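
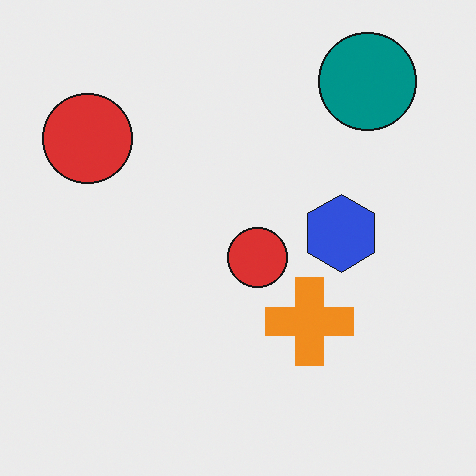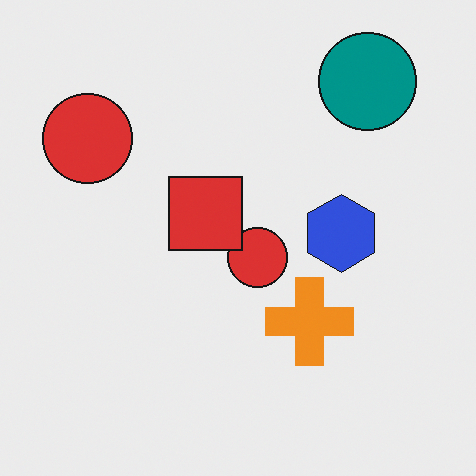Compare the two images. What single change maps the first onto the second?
This is the original image overlaid with an additional red square.

A red square appears in the second image that is absent from the first.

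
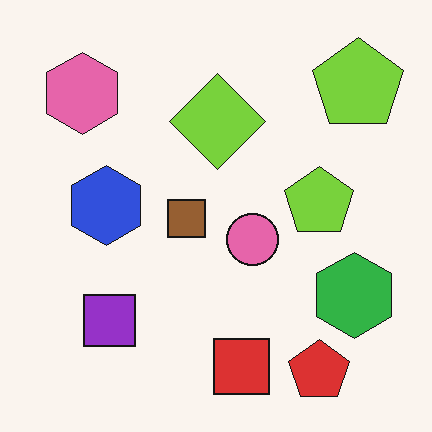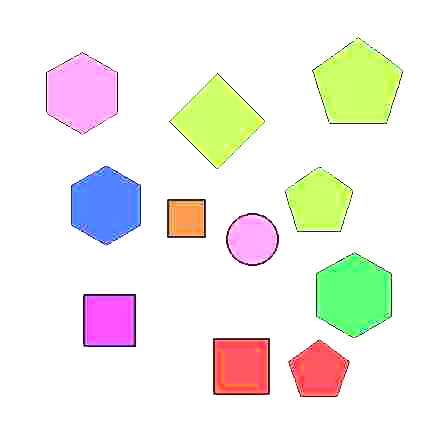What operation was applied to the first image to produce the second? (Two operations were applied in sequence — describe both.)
The image was degraded with heavy JPEG compression, then noticeably brightened.

Blocky 8×8 compression artifacts appear around shape edges and the flat background shows ringing — characteristic JPEG degradation. Every pixel — background and shapes alike — is uniformly brightened.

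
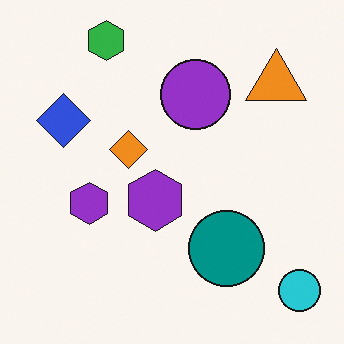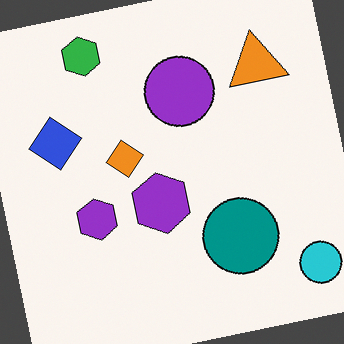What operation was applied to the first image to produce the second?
Rotated counter-clockwise by a slight angle.

Every shape is tilted by the same angle and the image corners show triangular fill wedges — a whole-image rotation by a non-right angle.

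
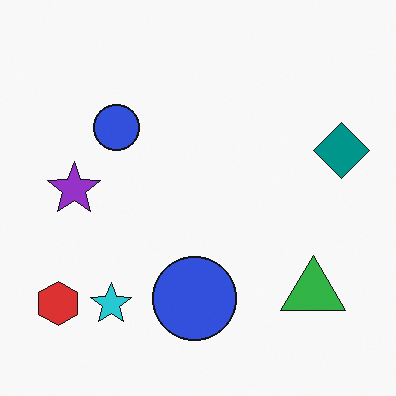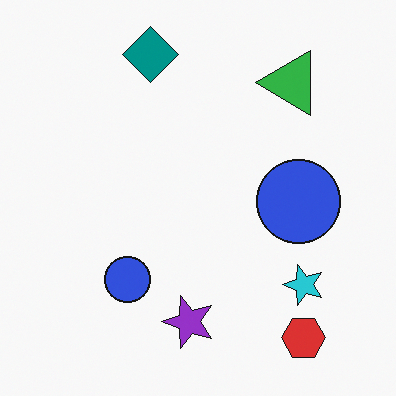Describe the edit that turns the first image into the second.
Rotated 90° counter-clockwise.

The red hexagon sits in the bottom-left of the first image and the bottom-right of the second — consistent with a whole-image 90° counter-clockwise rotation.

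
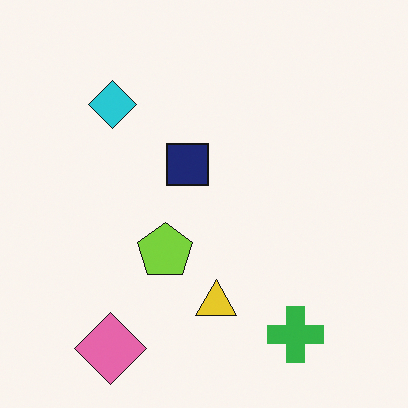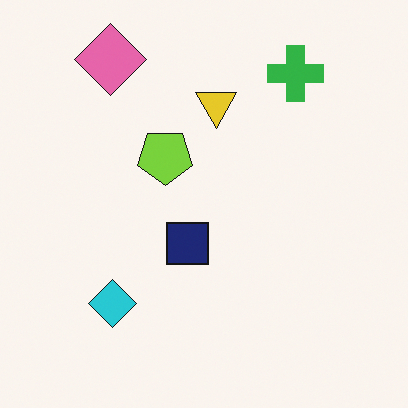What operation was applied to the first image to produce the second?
The transformation is: flipped vertically (top ↔ bottom).

The pink diamond is in the bottom-left of the first image and the top-left of the second — shapes on opposite sides of the horizontal midline have swapped in a mirror flip.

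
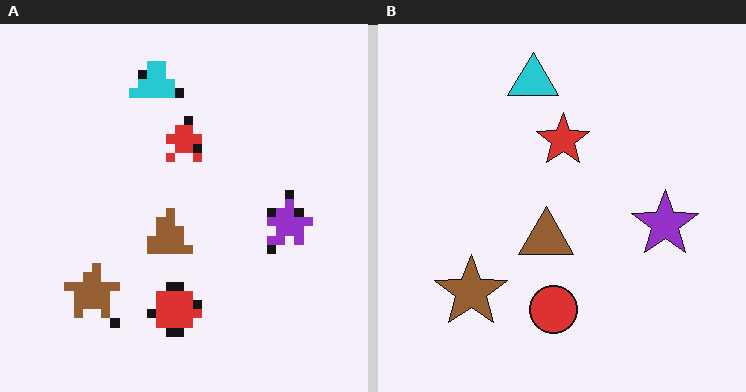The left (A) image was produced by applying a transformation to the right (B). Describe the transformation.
Heavily pixelated into large blocks.

Shapes are reduced to large square blocks; fine edges and outlines are lost — a downscale-then-upscale (mosaic) effect.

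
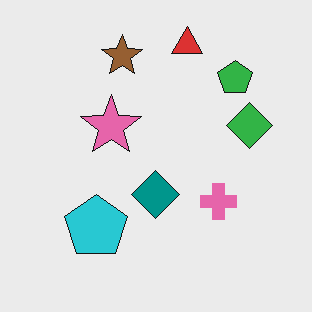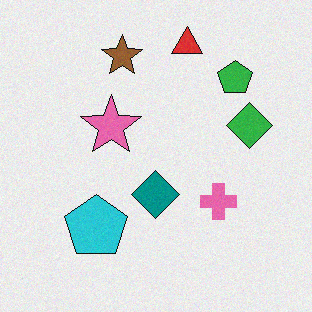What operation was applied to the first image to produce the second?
The transformation is: degraded with a light layer of grain.

Random speckle covers the whole image, including the flat background.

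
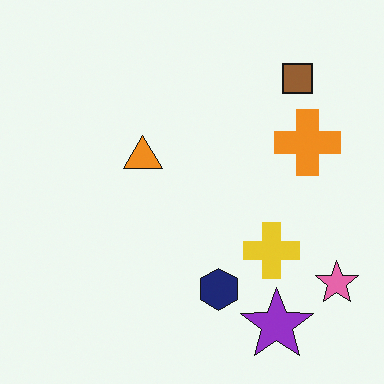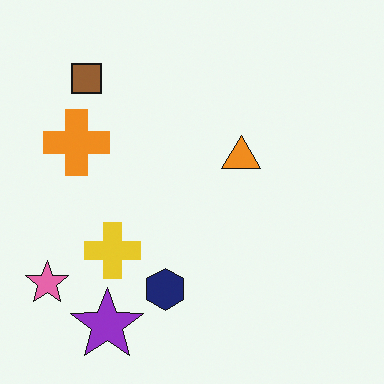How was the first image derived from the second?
This is the original image flipped horizontally (left ↔ right).

The pink star is in the bottom-left of the second image and the bottom-right of the first — shapes on opposite sides of the vertical midline have swapped in a mirror flip.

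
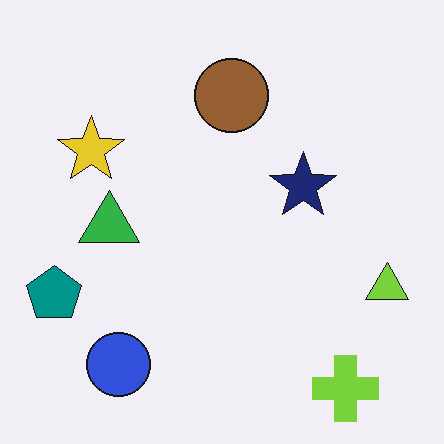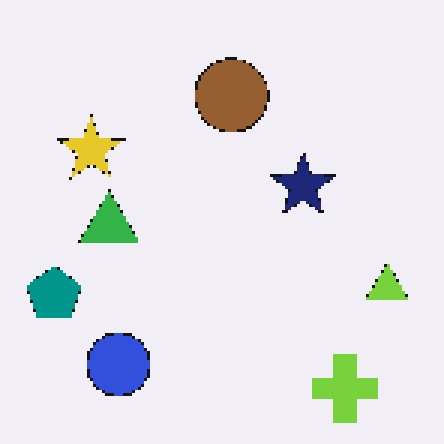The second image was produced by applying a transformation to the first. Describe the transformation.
The second image is the first lightly pixelated (a mild mosaic effect).

Shapes are reduced to large square blocks; fine edges and outlines are lost — a downscale-then-upscale (mosaic) effect.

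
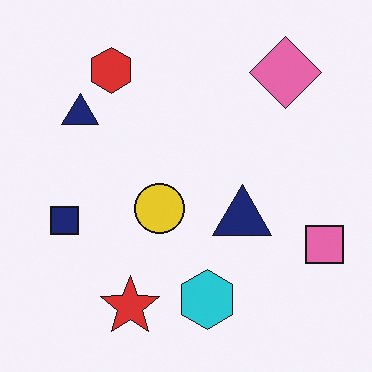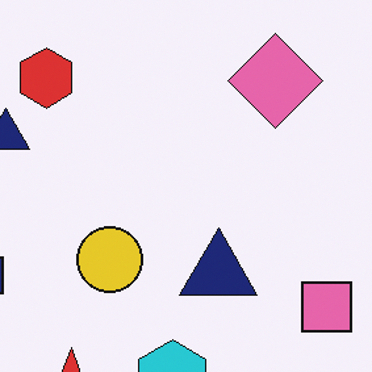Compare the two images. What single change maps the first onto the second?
The second image is the first cropped slightly and scaled back up.

The visible shapes are larger and the field of view is narrower; shapes near the original edges may be partly or wholly outside the frame — a crop-and-rescale.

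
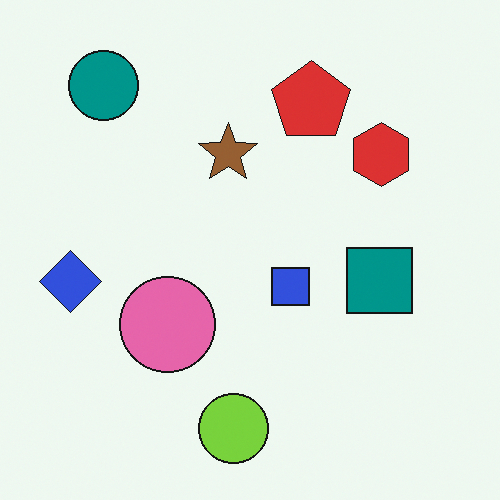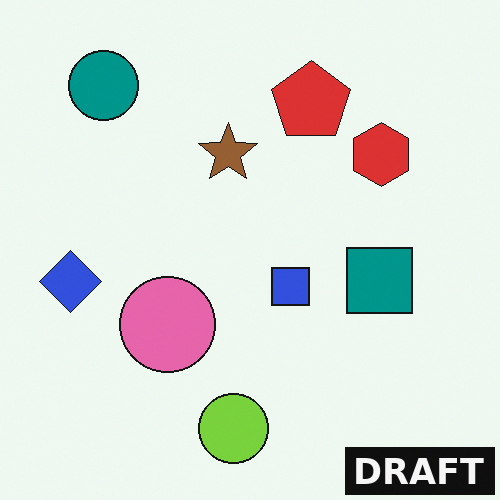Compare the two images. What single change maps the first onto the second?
This is the original image watermarked with the text "DRAFT" in the lower-right corner.

A dark label reading "DRAFT" appears in the lower-right corner.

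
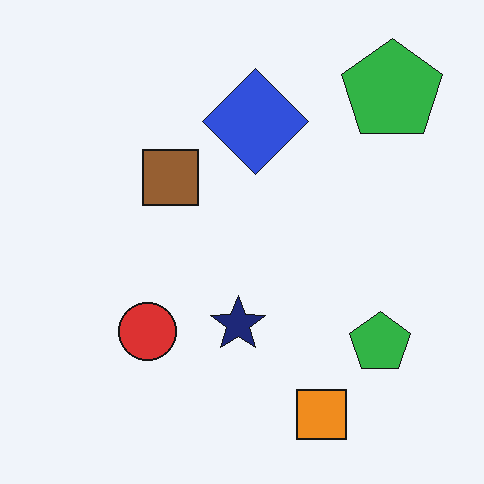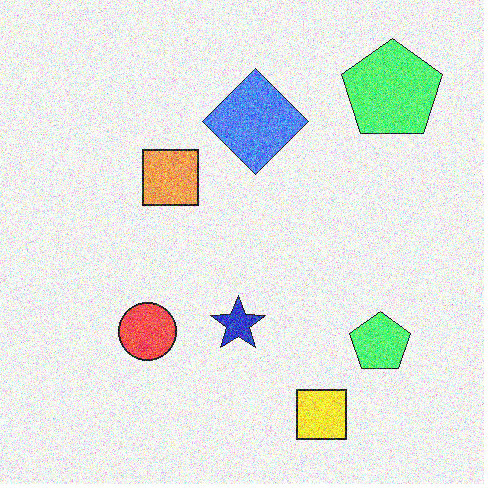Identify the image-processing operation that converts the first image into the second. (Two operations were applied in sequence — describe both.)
The second image is the first brightened a lot, then degraded with strong gaussian noise.

Every pixel — background and shapes alike — is uniformly brightened. Random speckle covers the whole image, including the flat background.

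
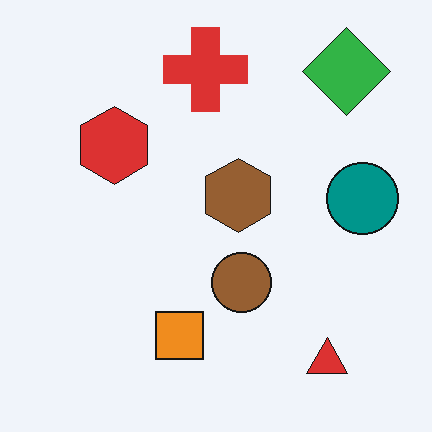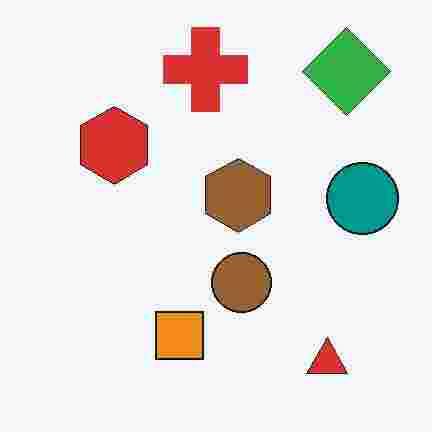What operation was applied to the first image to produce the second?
The second image is the first heavily JPEG-compressed with obvious blocking artifacts.

Blocky 8×8 compression artifacts appear around shape edges and the flat background shows ringing — characteristic JPEG degradation.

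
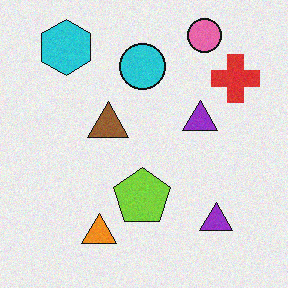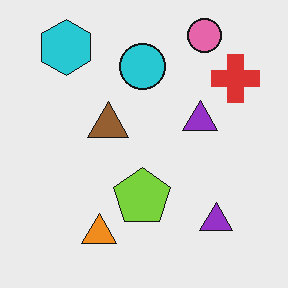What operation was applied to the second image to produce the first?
Degraded with light additive noise.

Random speckle covers the whole image, including the flat background.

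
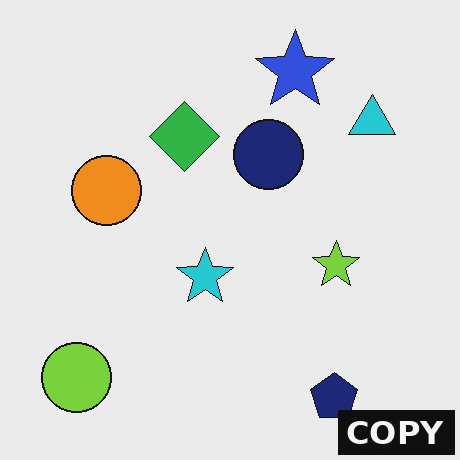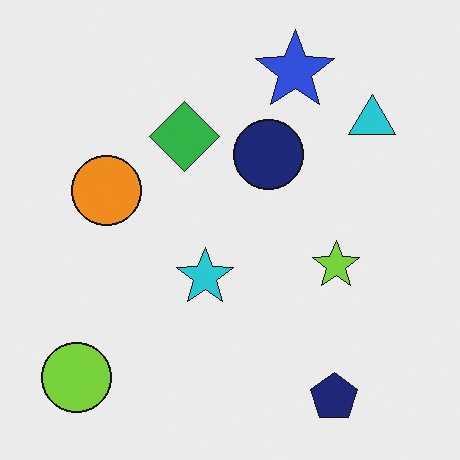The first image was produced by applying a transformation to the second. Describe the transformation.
Watermarked with the text "COPY" in the lower-right corner.

A dark label reading "COPY" appears in the lower-right corner.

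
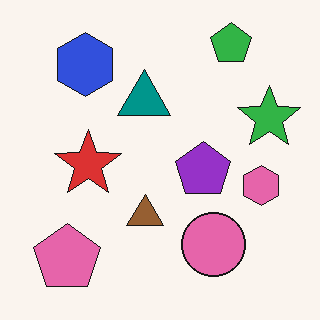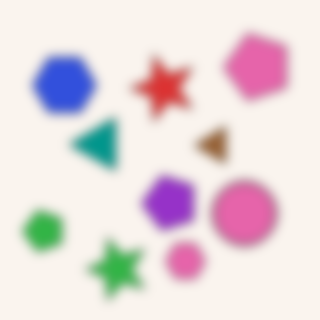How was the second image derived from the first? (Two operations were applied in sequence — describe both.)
The transformation is: transposed (reflected across the top-left ↔ bottom-right diagonal), then strongly gaussian-blurred.

Shapes have swapped their row and column positions — what was in the top-right is now in the bottom-left — a diagonal reflection. Shape edges and outlines are uniformly softened across the whole image.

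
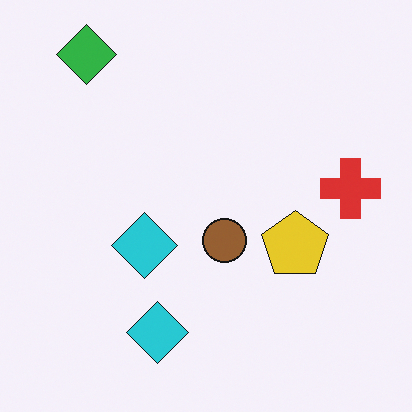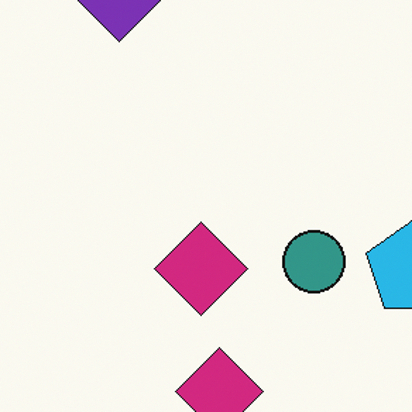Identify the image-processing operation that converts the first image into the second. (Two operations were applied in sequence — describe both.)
It was cropped slightly and scaled back up, then hue-shifted noticeably.

The visible shapes are larger and the field of view is narrower; shapes near the original edges may be partly or wholly outside the frame — a crop-and-rescale. Every shape's color has rotated by the same amount around the hue wheel — a uniform hue shift.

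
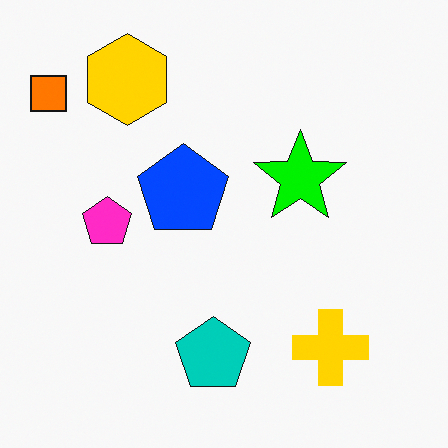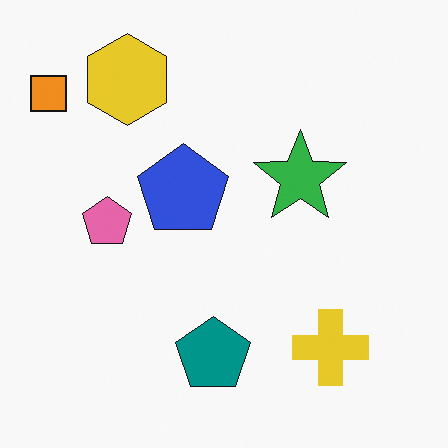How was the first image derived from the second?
The transformation is: made much more vivid (saturation change).

All colors are more vivid — a global saturation change.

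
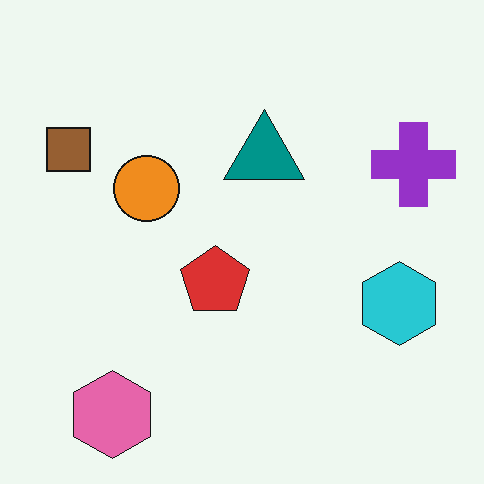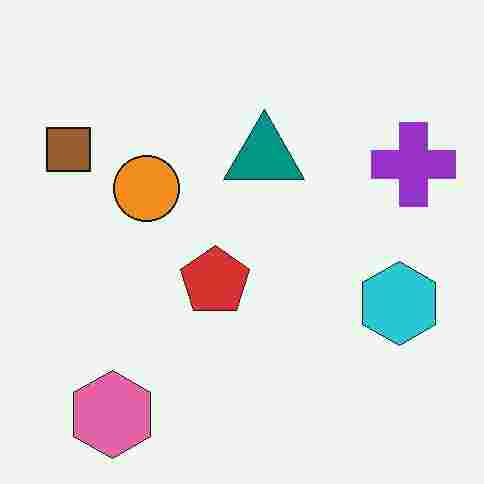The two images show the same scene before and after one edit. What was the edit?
Heavily JPEG-compressed with obvious blocking artifacts.

Blocky 8×8 compression artifacts appear around shape edges and the flat background shows ringing — characteristic JPEG degradation.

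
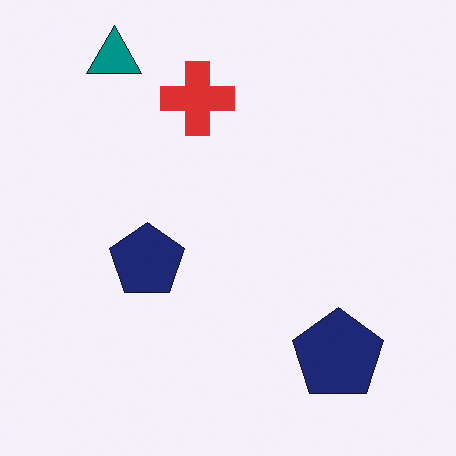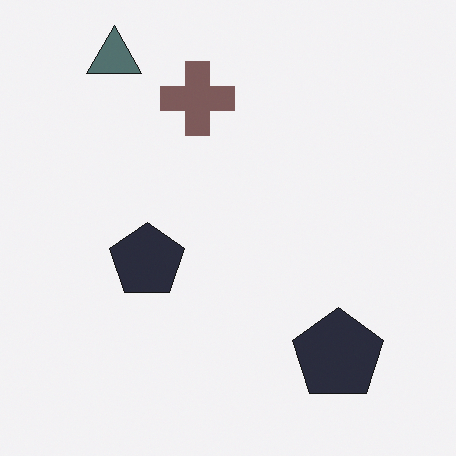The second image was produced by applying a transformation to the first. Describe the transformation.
It was made much more muted (saturation change).

All colors are more muted and greyish — a global saturation change.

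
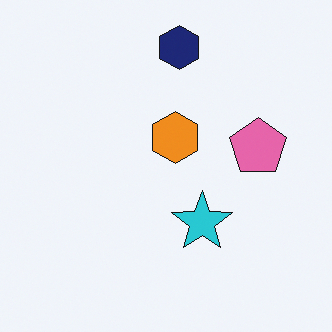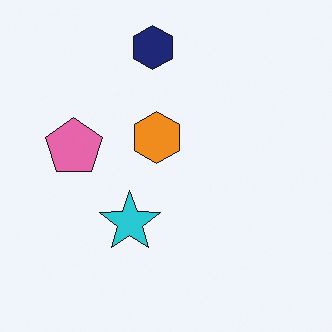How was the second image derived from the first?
It was flipped horizontally (left ↔ right).

The pink pentagon is in the right of the first image and the left of the second — shapes on opposite sides of the vertical midline have swapped in a mirror flip.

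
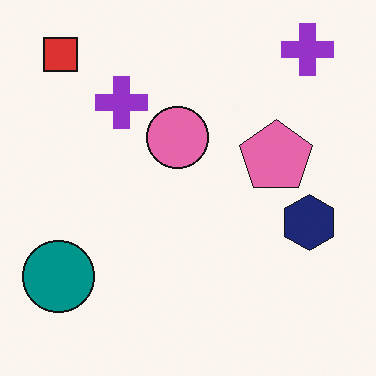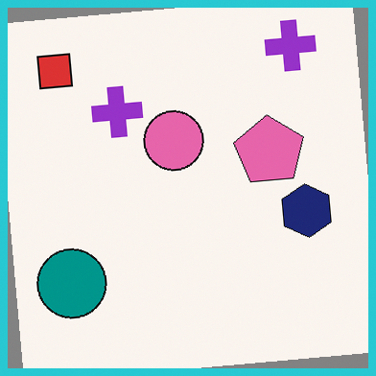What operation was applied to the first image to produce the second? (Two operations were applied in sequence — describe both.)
The second image is the first rotated counter-clockwise by a slight angle, then framed with a cyan border.

Every shape is tilted by the same angle and the image corners show triangular fill wedges — a whole-image rotation by a non-right angle. A solid cyan frame runs around the edge of the second image, with the content slightly shrunk inside it.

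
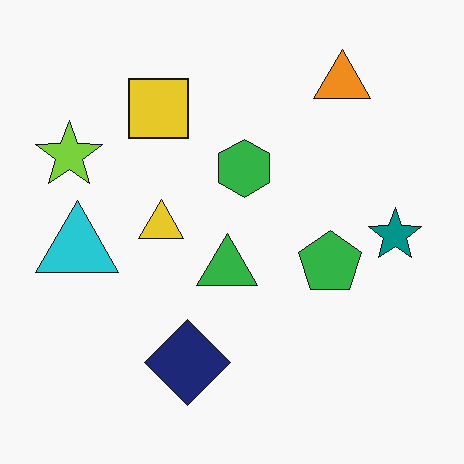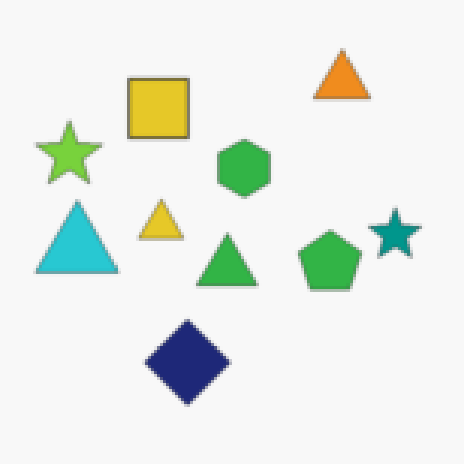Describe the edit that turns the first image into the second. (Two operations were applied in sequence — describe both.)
This is the original image given a subtle gaussian blur, then mildly pixelated.

Shape edges and outlines are uniformly softened across the whole image. Shapes are reduced to large square blocks; fine edges and outlines are lost — a downscale-then-upscale (mosaic) effect.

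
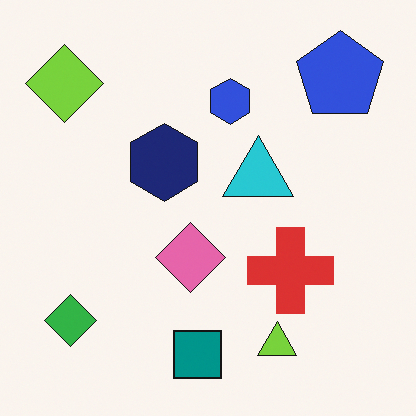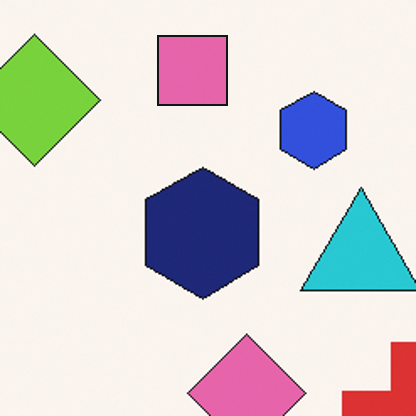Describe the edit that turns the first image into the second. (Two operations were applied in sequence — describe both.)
The second image is the first cropped to a noticeably smaller region and rescaled, then overlaid with an additional pink square.

The visible shapes are larger and the field of view is narrower; shapes near the original edges may be partly or wholly outside the frame — a crop-and-rescale. A pink square appears in the second image that is absent from the first.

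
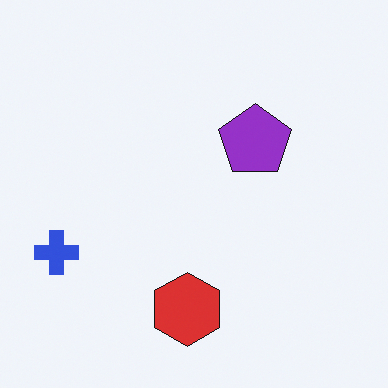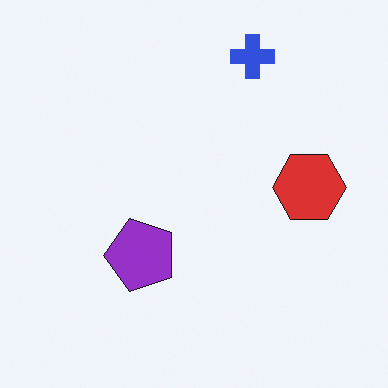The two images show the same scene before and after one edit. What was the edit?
This is the original image transposed (reflected across the top-left ↔ bottom-right diagonal).

Shapes have swapped their row and column positions — what was in the top-right is now in the bottom-left — a diagonal reflection.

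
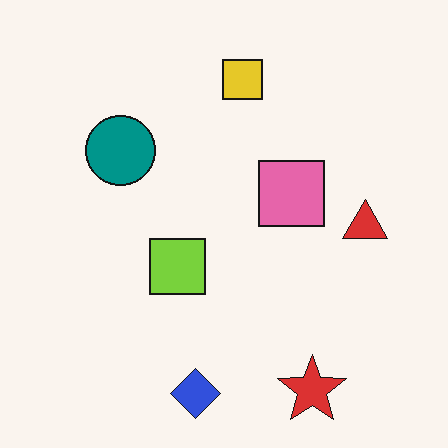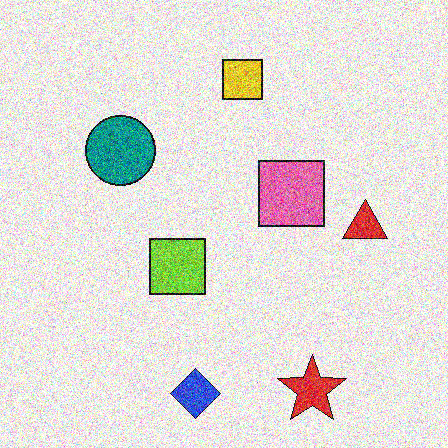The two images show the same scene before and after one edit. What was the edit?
The transformation is: degraded with heavy additive noise.

Random speckle covers the whole image, including the flat background.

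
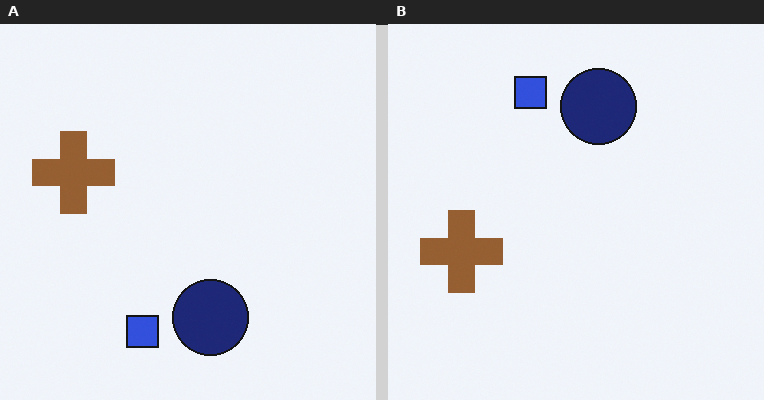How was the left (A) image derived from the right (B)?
The left (A) image is the right (B) flipped vertically (top ↔ bottom).

The blue square is in the top of the right (B) image and the bottom of the left (A) — shapes on opposite sides of the horizontal midline have swapped in a mirror flip.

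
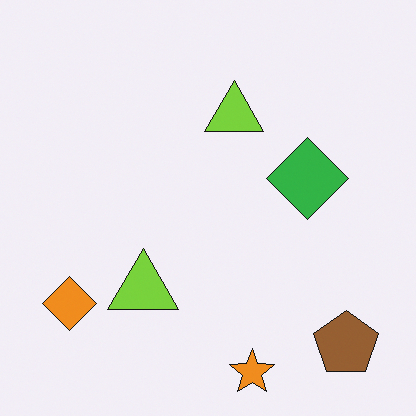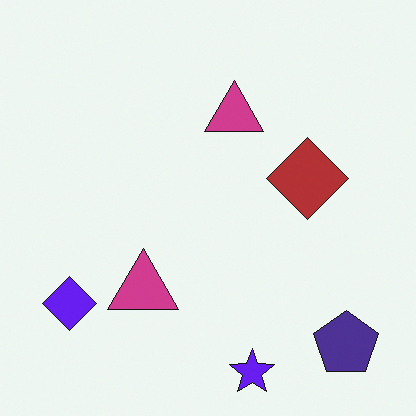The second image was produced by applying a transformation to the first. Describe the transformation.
Hue-shifted through roughly half the color wheel.

Every shape's color has rotated by the same amount around the hue wheel — a uniform hue shift.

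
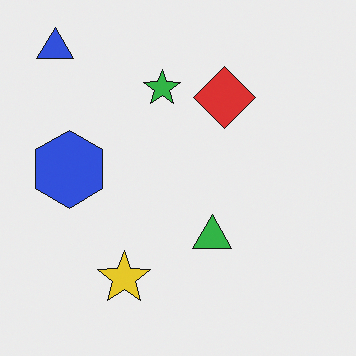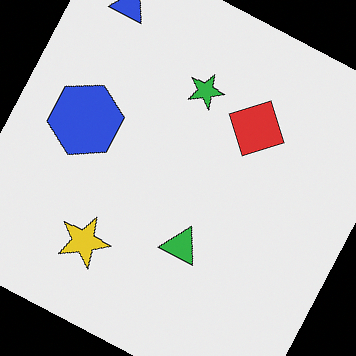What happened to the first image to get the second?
The image was rotated clockwise by a clearly visible amount.

Every shape is tilted by the same angle and the image corners show triangular fill wedges — a whole-image rotation by a non-right angle.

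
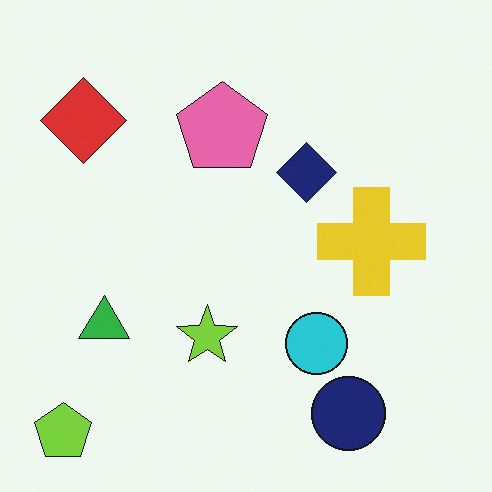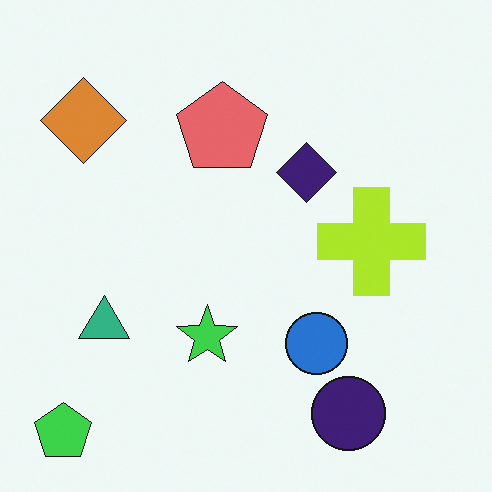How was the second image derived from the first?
The image was hue-shifted slightly.

Every shape's color has rotated by the same amount around the hue wheel — a uniform hue shift.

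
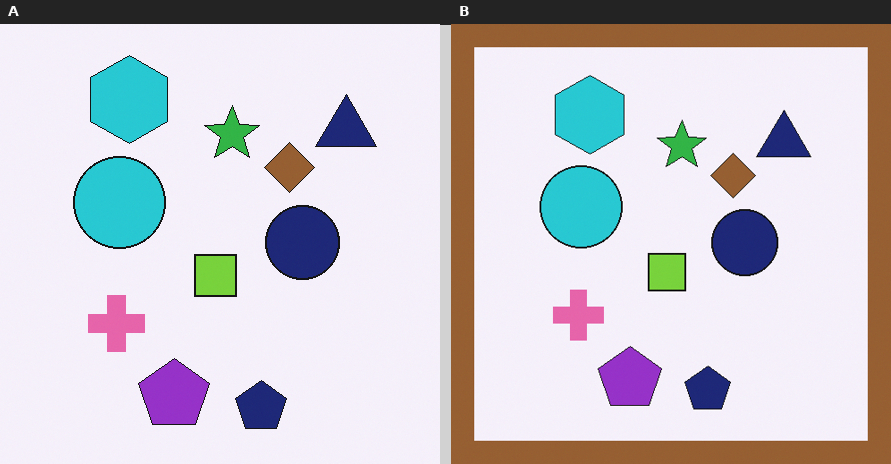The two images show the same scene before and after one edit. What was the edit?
This is the original image framed with a brown border.

A solid brown frame runs around the edge of the right (B) image, with the content slightly shrunk inside it.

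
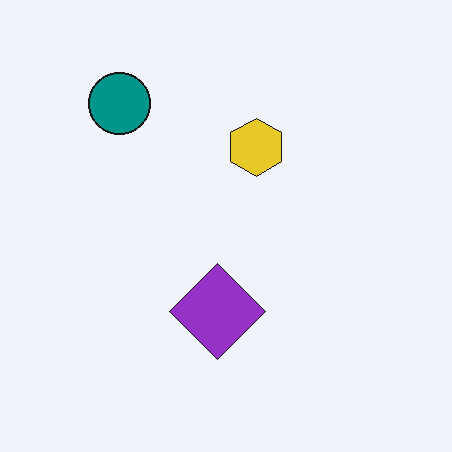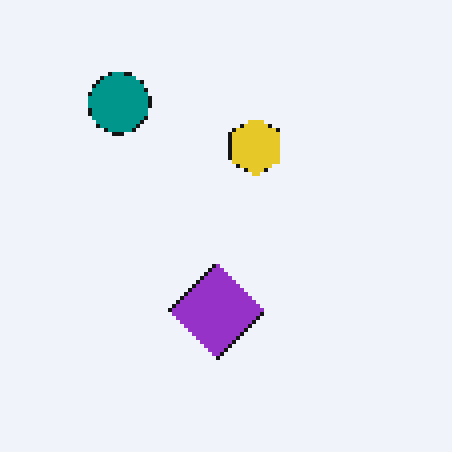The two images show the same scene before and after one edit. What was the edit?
The image was mildly pixelated.

Shapes are reduced to large square blocks; fine edges and outlines are lost — a downscale-then-upscale (mosaic) effect.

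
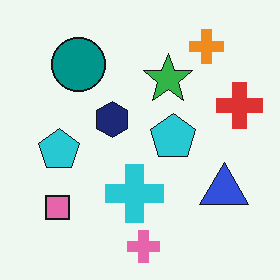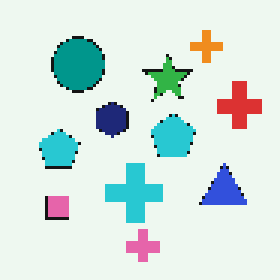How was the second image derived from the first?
The transformation is: mildly pixelated.

Shapes are reduced to large square blocks; fine edges and outlines are lost — a downscale-then-upscale (mosaic) effect.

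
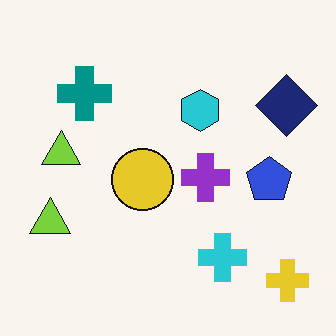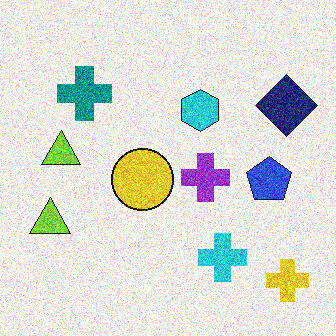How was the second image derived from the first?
This is the original image degraded with a thick layer of grain.

Random speckle covers the whole image, including the flat background.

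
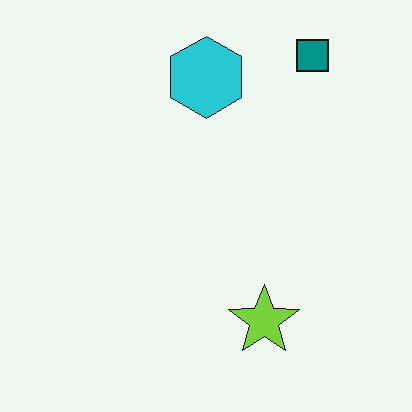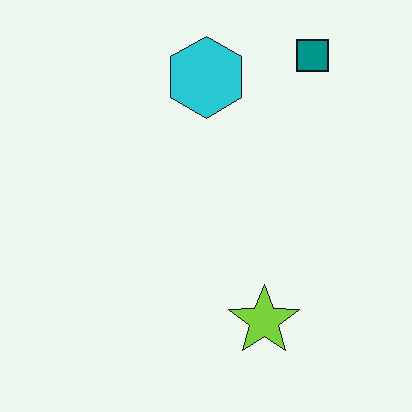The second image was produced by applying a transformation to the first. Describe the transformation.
The image was JPEG-compressed with visible artifacts.

Blocky 8×8 compression artifacts appear around shape edges and the flat background shows ringing — characteristic JPEG degradation.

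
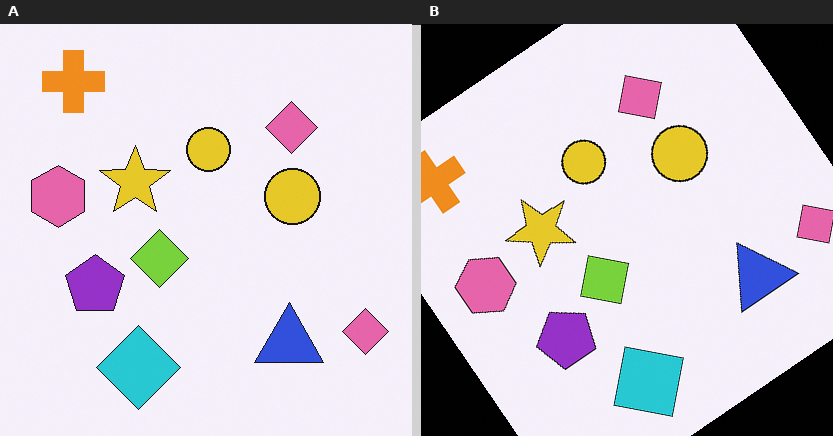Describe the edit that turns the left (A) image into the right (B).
This is the original image rotated counter-clockwise by a large amount — several tens of degrees.

Every shape is tilted by the same angle and the image corners show triangular fill wedges — a whole-image rotation by a non-right angle.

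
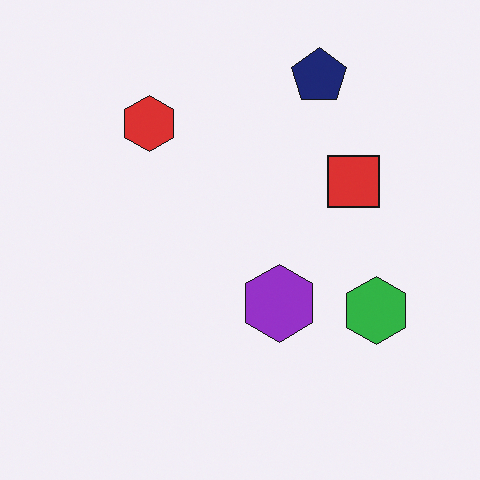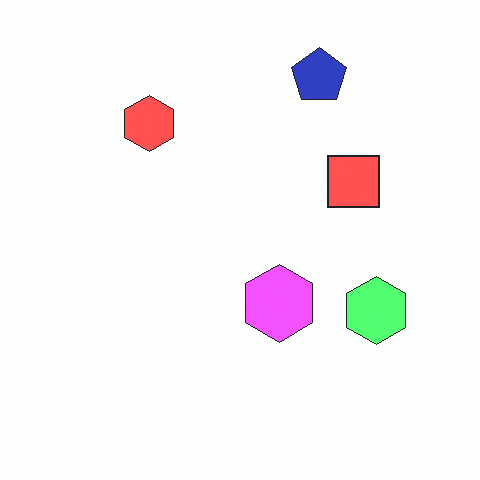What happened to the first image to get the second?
Brightened a lot.

Every pixel — background and shapes alike — is uniformly brightened.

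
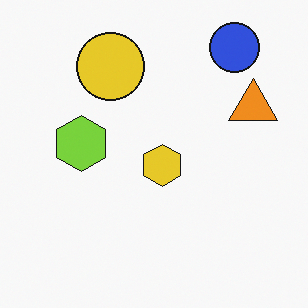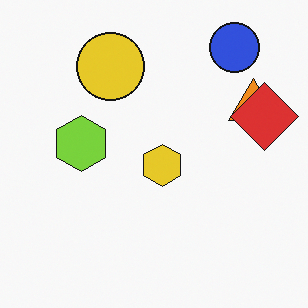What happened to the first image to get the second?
It was overlaid with an additional red diamond.

A red diamond appears in the second image that is absent from the first.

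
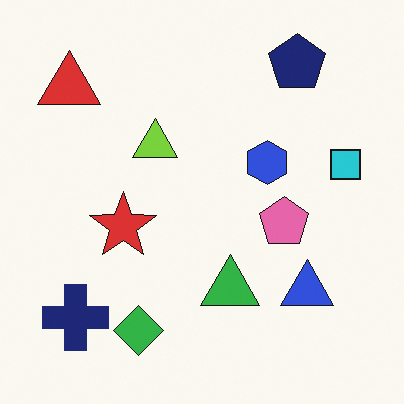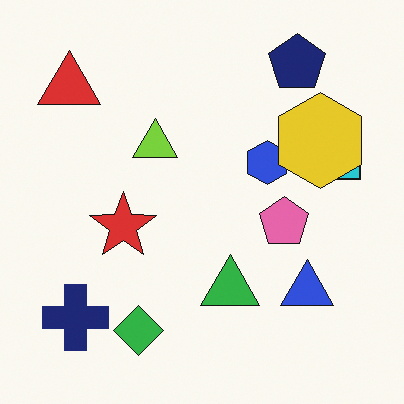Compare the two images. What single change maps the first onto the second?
It was overlaid with an additional yellow hexagon.

A yellow hexagon appears in the second image that is absent from the first.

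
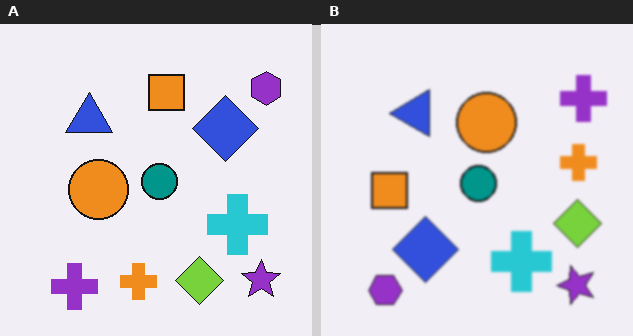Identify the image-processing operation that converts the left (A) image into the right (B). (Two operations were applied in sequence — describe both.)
The image was slightly softened, then transposed (reflected across the top-left ↔ bottom-right diagonal).

Shape edges and outlines are uniformly softened across the whole image. Shapes have swapped their row and column positions — what was in the top-right is now in the bottom-left — a diagonal reflection.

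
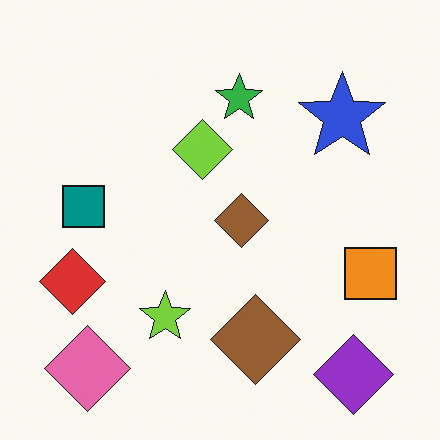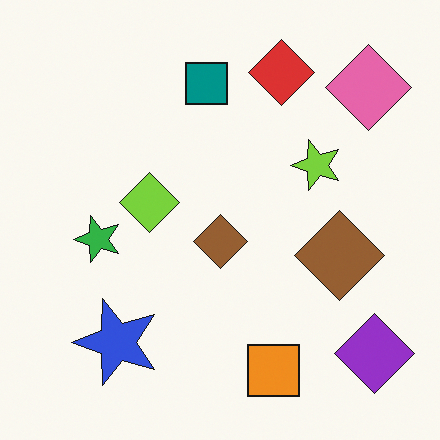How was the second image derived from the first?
The transformation is: transposed (reflected across the top-left ↔ bottom-right diagonal).

Shapes have swapped their row and column positions — what was in the top-right is now in the bottom-left — a diagonal reflection.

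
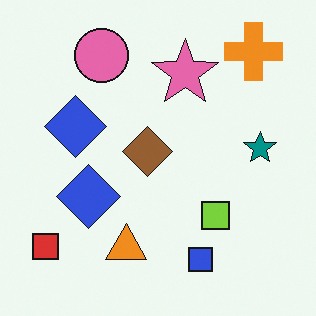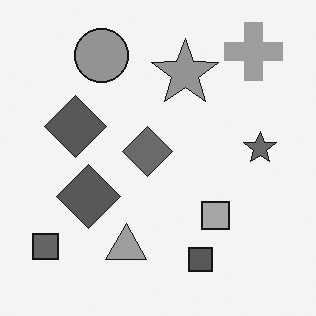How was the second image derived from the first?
The second image is the first converted to grayscale.

All color is removed — every shape is now a shade of grey.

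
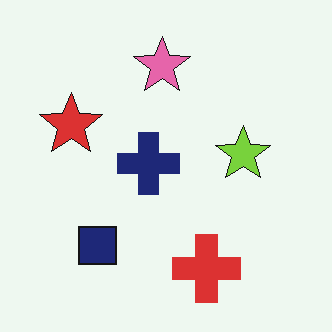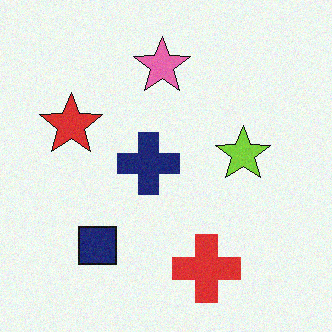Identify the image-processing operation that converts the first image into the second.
It was degraded with a light layer of grain.

Random speckle covers the whole image, including the flat background.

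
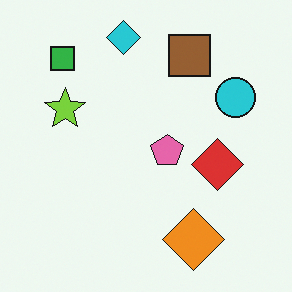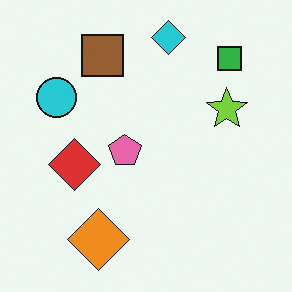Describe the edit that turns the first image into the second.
The image was flipped horizontally (left ↔ right).

The cyan circle is in the top-right of the first image and the top-left of the second — shapes on opposite sides of the vertical midline have swapped in a mirror flip.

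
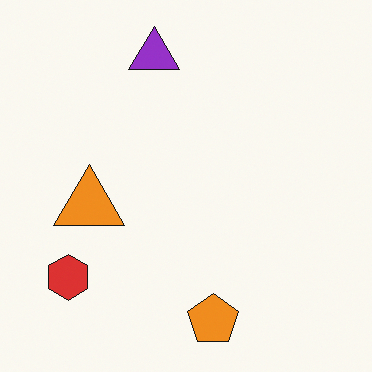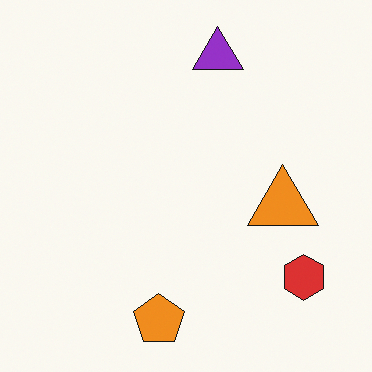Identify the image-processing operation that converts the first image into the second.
The image was flipped horizontally (left ↔ right).

The red hexagon is in the bottom-left of the first image and the bottom-right of the second — shapes on opposite sides of the vertical midline have swapped in a mirror flip.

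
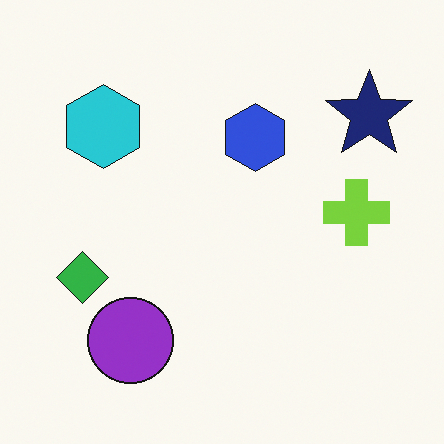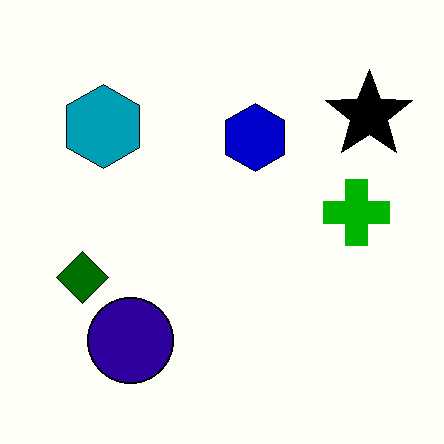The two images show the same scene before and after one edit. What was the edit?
This is the original image boosted in contrast.

Tones are pushed away from mid-grey across the whole image — a global contrast change.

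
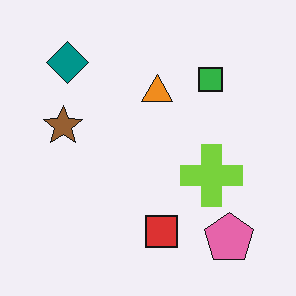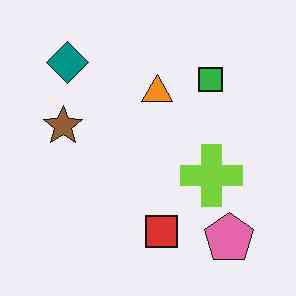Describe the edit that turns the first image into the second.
It was JPEG-compressed with visible artifacts.

Blocky 8×8 compression artifacts appear around shape edges and the flat background shows ringing — characteristic JPEG degradation.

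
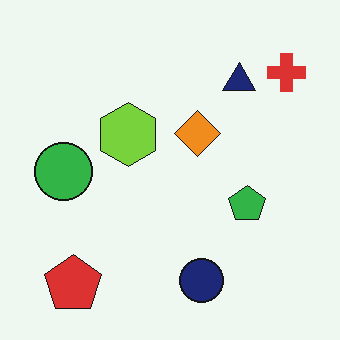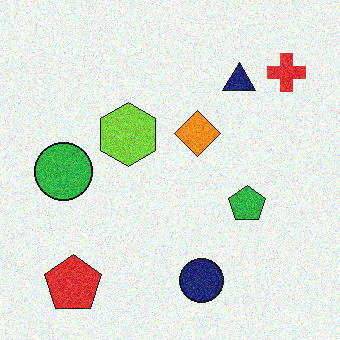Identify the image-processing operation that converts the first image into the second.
The second image is the first degraded with moderate additive noise.

Random speckle covers the whole image, including the flat background.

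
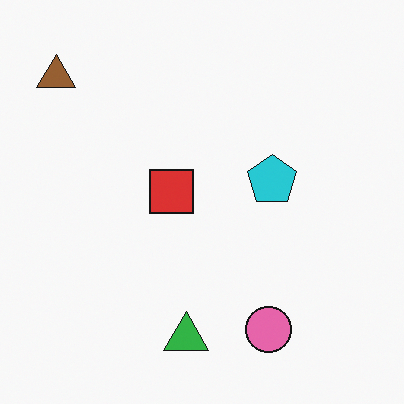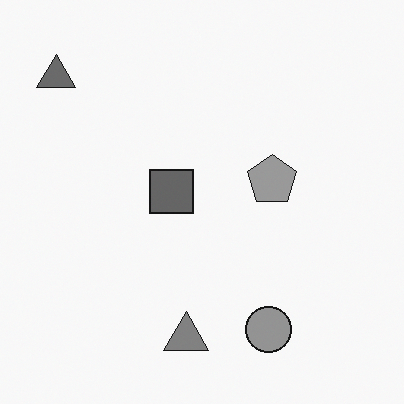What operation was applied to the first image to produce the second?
The transformation is: converted to grayscale.

All color is removed — every shape is now a shade of grey.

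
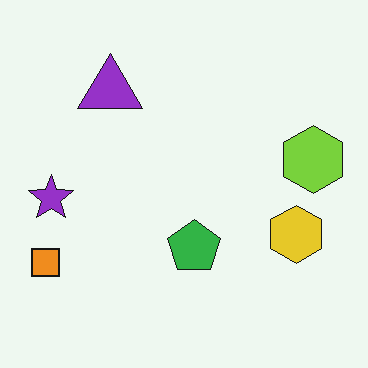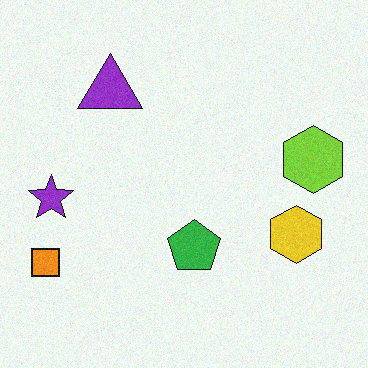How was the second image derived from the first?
It was degraded with a light layer of grain.

Random speckle covers the whole image, including the flat background.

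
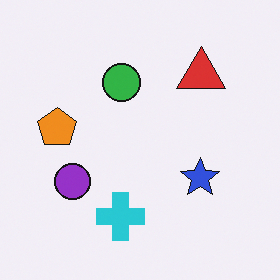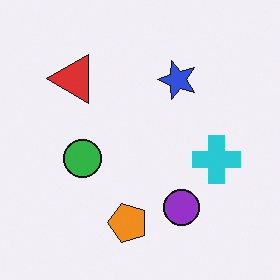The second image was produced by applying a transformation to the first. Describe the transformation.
It was rotated 90° counter-clockwise.

The red triangle sits in the top-right of the first image and the top-left of the second — consistent with a whole-image 90° counter-clockwise rotation.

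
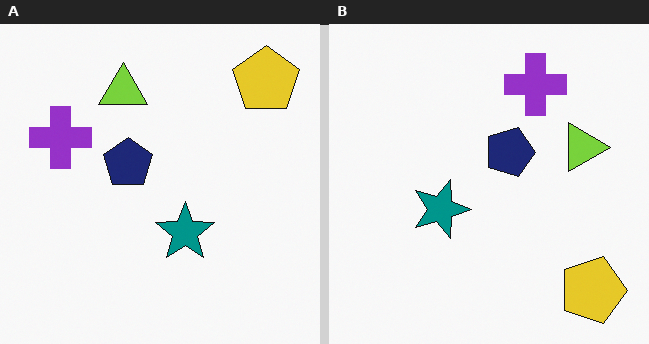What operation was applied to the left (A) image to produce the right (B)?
The transformation is: rotated 90° clockwise.

The yellow pentagon sits in the top-right of the left (A) image and the bottom-right of the right (B) — consistent with a whole-image 90° clockwise rotation.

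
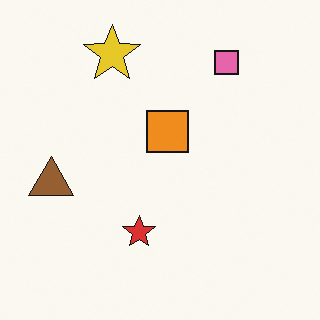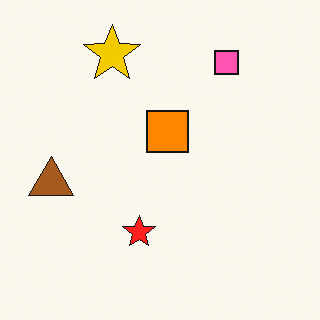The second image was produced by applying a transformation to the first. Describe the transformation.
The second image is the first slightly oversaturated.

All colors are more vivid — a global saturation change.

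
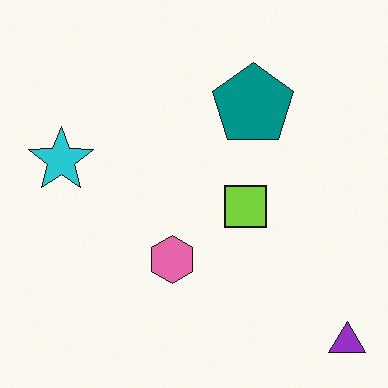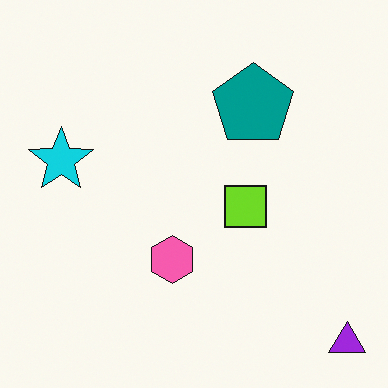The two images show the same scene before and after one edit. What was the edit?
The transformation is: slightly oversaturated.

All colors are more vivid — a global saturation change.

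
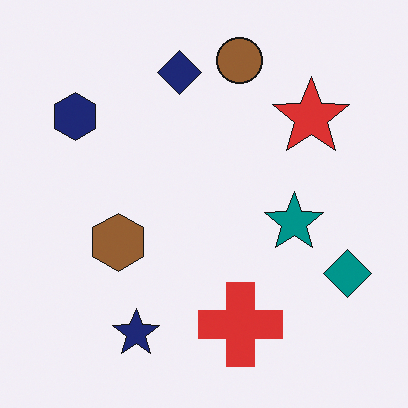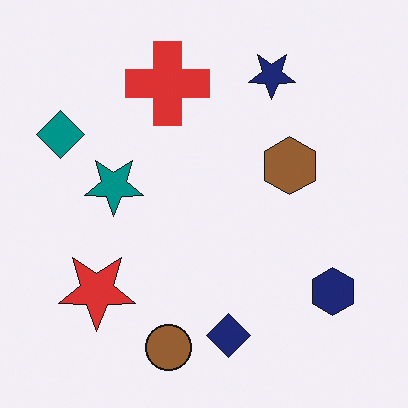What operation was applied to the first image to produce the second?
It was rotated 180°.

The teal diamond sits in the bottom-right of the first image and the top-left of the second — consistent with a whole-image 180° rotation.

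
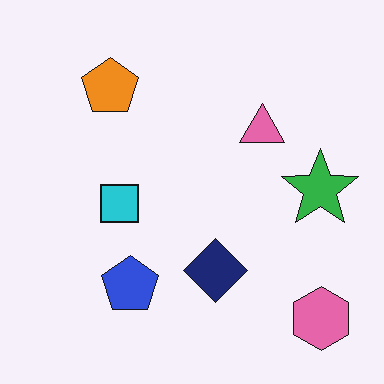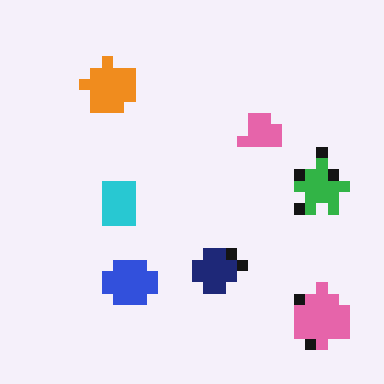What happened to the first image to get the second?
The image was heavily pixelated into large blocks.

Shapes are reduced to large square blocks; fine edges and outlines are lost — a downscale-then-upscale (mosaic) effect.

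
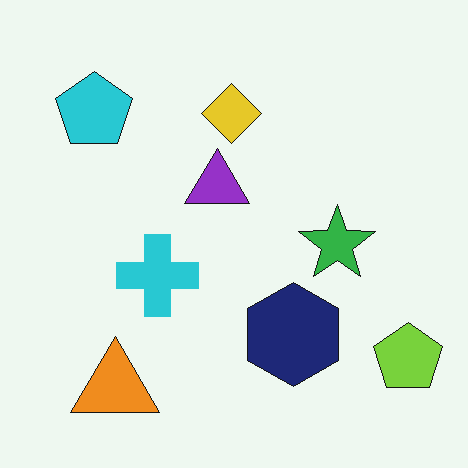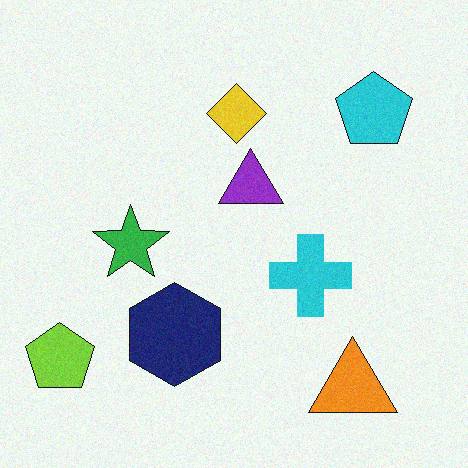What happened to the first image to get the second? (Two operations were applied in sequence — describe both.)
The second image is the first degraded with subtle gaussian noise, then flipped horizontally (left ↔ right).

Random speckle covers the whole image, including the flat background. The lime pentagon is in the bottom-right of the first image and the bottom-left of the second — shapes on opposite sides of the vertical midline have swapped in a mirror flip.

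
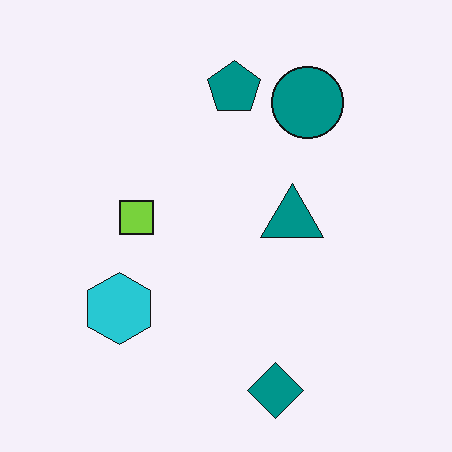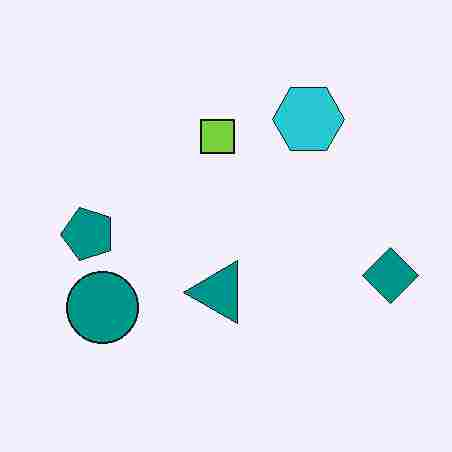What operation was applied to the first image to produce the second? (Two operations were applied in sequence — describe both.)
The second image is the first transposed (reflected across the top-left ↔ bottom-right diagonal), then heavily JPEG-compressed with obvious blocking artifacts.

Shapes have swapped their row and column positions — what was in the top-right is now in the bottom-left — a diagonal reflection. Blocky 8×8 compression artifacts appear around shape edges and the flat background shows ringing — characteristic JPEG degradation.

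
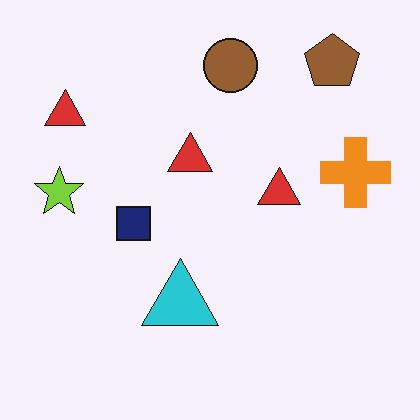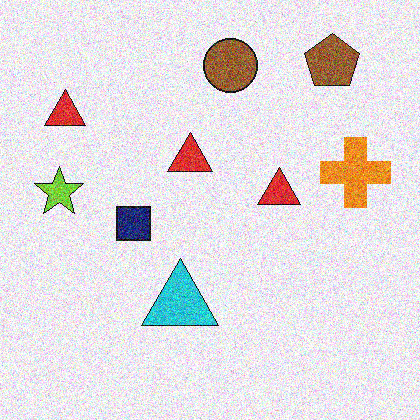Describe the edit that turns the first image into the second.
Degraded with a thick layer of grain.

Random speckle covers the whole image, including the flat background.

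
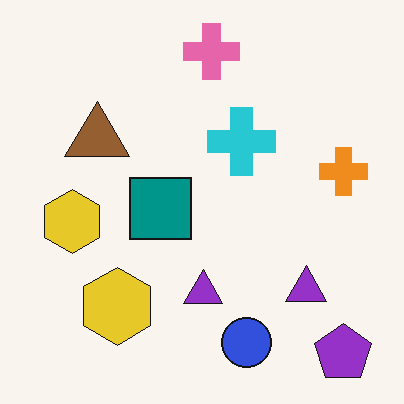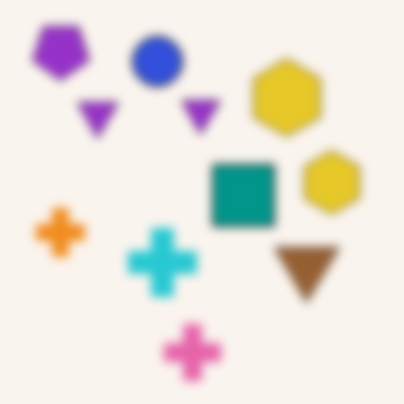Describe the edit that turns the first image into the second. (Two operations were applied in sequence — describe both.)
This is the original image rotated 180°, then heavily blurred.

The purple pentagon sits in the bottom-right of the first image and the top-left of the second — consistent with a whole-image 180° rotation. Shape edges and outlines are uniformly softened across the whole image.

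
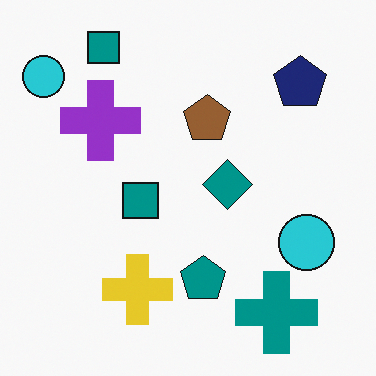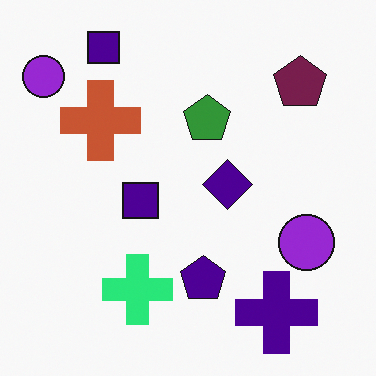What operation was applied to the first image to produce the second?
This is the original image hue-shifted through roughly a third of the color wheel.

Every shape's color has rotated by the same amount around the hue wheel — a uniform hue shift.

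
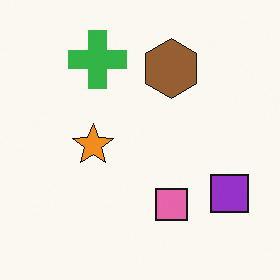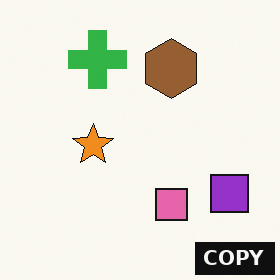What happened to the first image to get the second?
The second image is the first watermarked with the text "COPY" in the lower-right corner.

A dark label reading "COPY" appears in the lower-right corner.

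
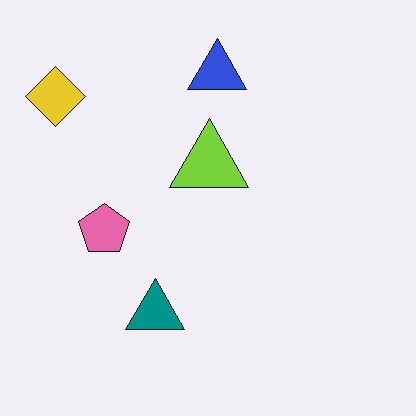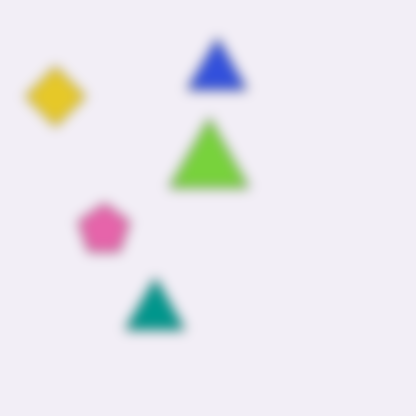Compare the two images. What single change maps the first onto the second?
The image was heavily blurred.

Shape edges and outlines are uniformly softened across the whole image.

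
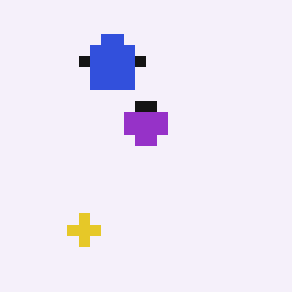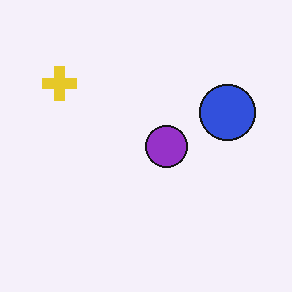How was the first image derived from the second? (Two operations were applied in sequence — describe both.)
This is the original image rotated 90° counter-clockwise, then heavily pixelated into large blocks.

The yellow cross sits in the top-left of the second image and the bottom-left of the first — consistent with a whole-image 90° counter-clockwise rotation. Shapes are reduced to large square blocks; fine edges and outlines are lost — a downscale-then-upscale (mosaic) effect.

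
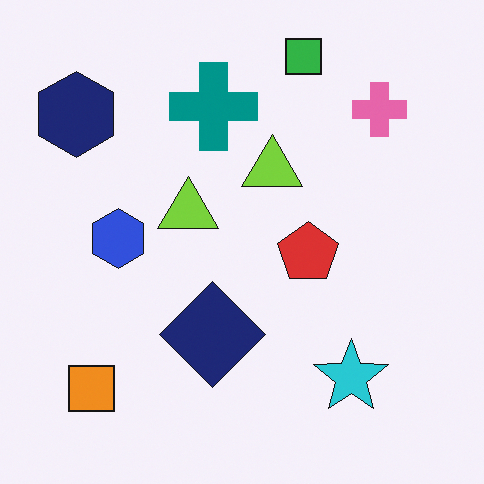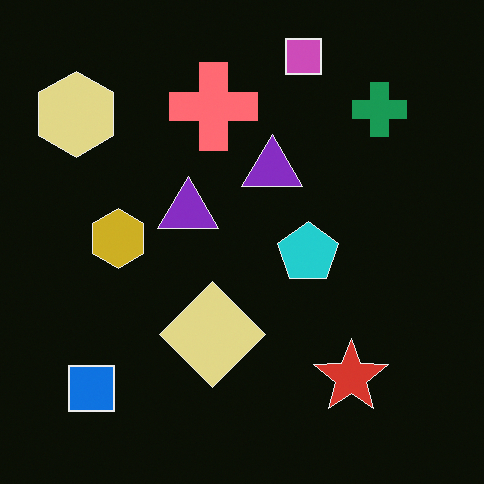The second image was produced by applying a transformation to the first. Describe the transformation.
Color-inverted (negative).

The light background has become dark and every shape's color is its complement — a photographic negative.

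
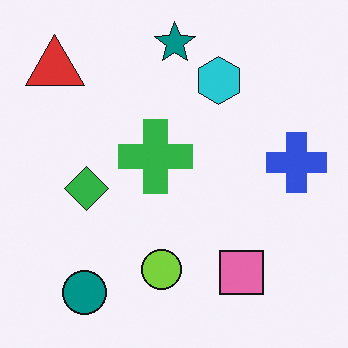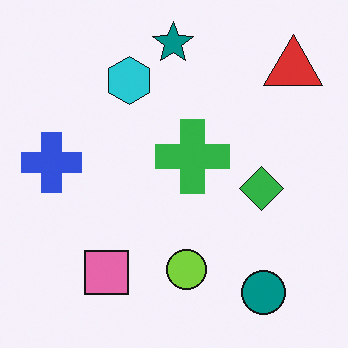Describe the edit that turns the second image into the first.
It was flipped horizontally (left ↔ right).

The blue cross is in the left of the second image and the right of the first — shapes on opposite sides of the vertical midline have swapped in a mirror flip.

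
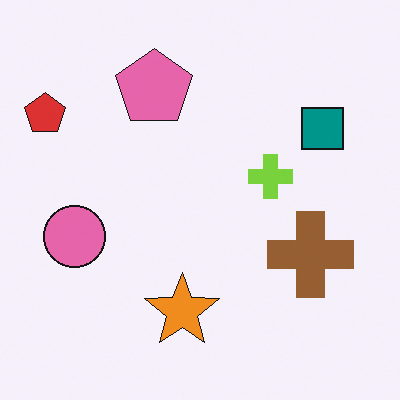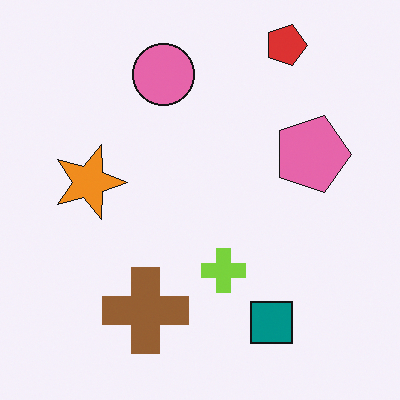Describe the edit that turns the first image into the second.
It was rotated 90° clockwise.

The red pentagon sits in the top-left of the first image and the top-right of the second — consistent with a whole-image 90° clockwise rotation.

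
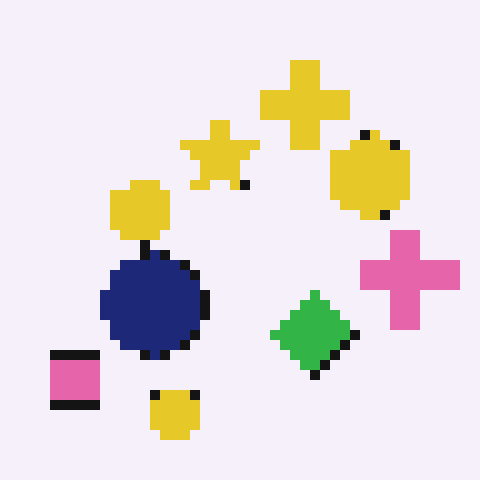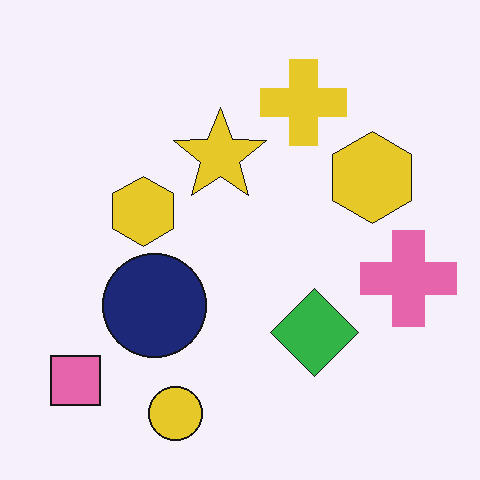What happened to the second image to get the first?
This is the original image heavily pixelated into large blocks.

Shapes are reduced to large square blocks; fine edges and outlines are lost — a downscale-then-upscale (mosaic) effect.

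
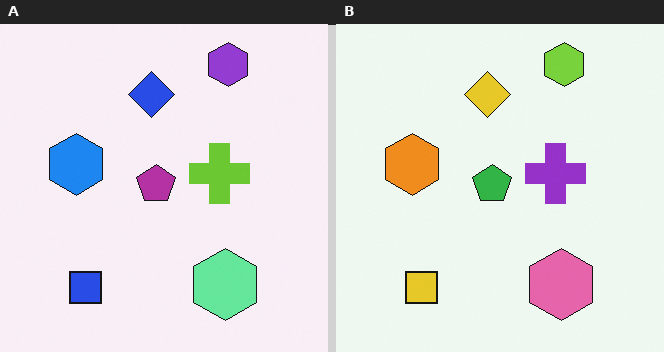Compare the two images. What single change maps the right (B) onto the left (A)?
This is the original image hue-shifted through roughly half the color wheel.

Every shape's color has rotated by the same amount around the hue wheel — a uniform hue shift.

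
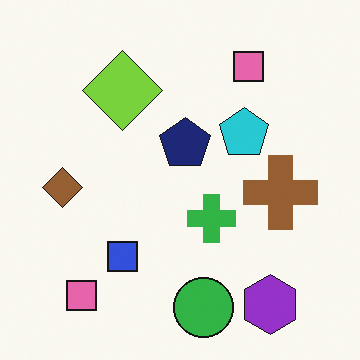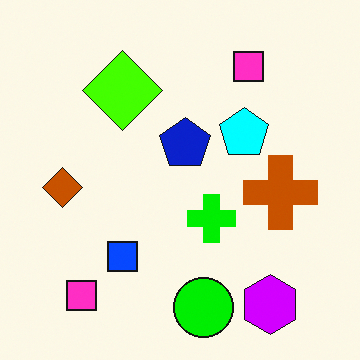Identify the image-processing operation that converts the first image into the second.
Made much more vivid (saturation change).

All colors are more vivid — a global saturation change.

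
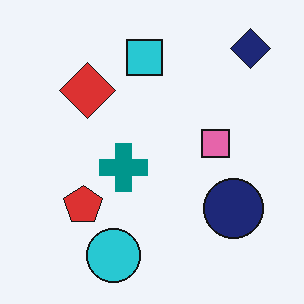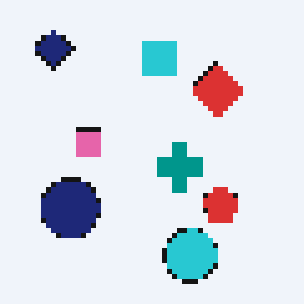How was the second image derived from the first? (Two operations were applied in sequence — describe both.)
The transformation is: flipped horizontally (left ↔ right), then lightly pixelated (a mild mosaic effect).

The navy diamond is in the top-right of the first image and the top-left of the second — shapes on opposite sides of the vertical midline have swapped in a mirror flip. Shapes are reduced to large square blocks; fine edges and outlines are lost — a downscale-then-upscale (mosaic) effect.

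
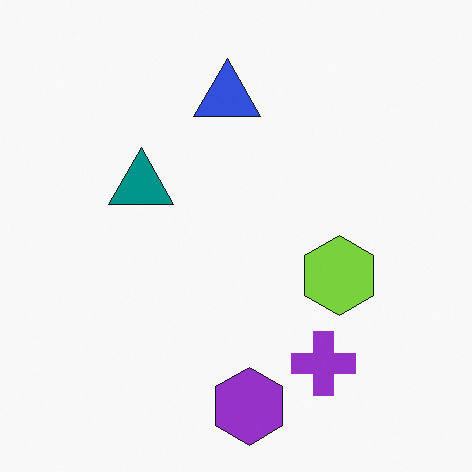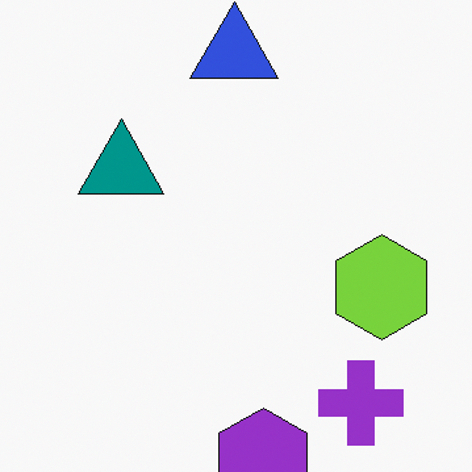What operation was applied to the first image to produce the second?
It was cropped slightly and scaled back up.

The visible shapes are larger and the field of view is narrower; shapes near the original edges may be partly or wholly outside the frame — a crop-and-rescale.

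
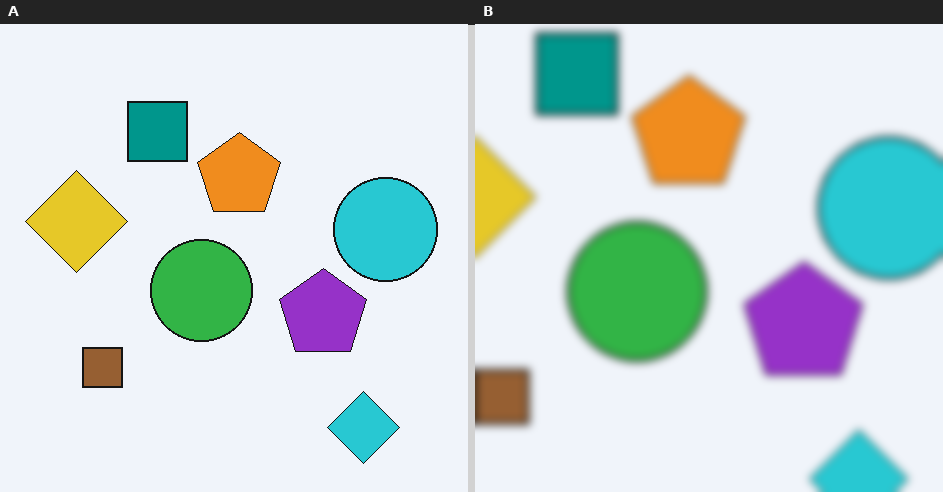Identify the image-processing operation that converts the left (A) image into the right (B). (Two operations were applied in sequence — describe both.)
The right (B) image is the left (A) cropped slightly and scaled back up, then noticeably gaussian-blurred.

The visible shapes are larger and the field of view is narrower; shapes near the original edges may be partly or wholly outside the frame — a crop-and-rescale. Shape edges and outlines are uniformly softened across the whole image.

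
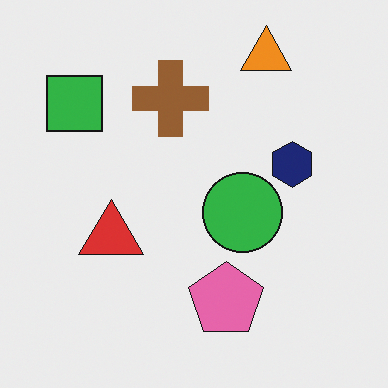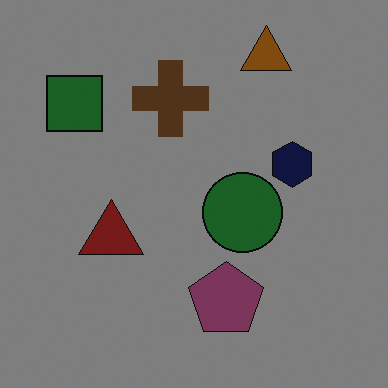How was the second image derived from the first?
The image was darkened a lot.

Every pixel — background and shapes alike — is uniformly darkened.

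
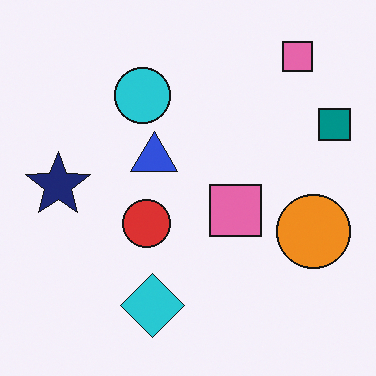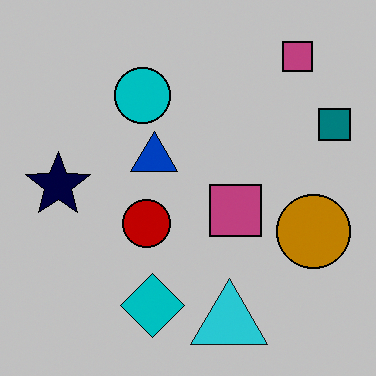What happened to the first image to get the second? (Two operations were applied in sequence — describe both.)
The image was aggressively posterized, then overlaid with an additional cyan triangle.

Each flat color has snapped to a coarser quantized level — most visibly, the near-white background has dropped to a flat grey. A cyan triangle appears in the second image that is absent from the first.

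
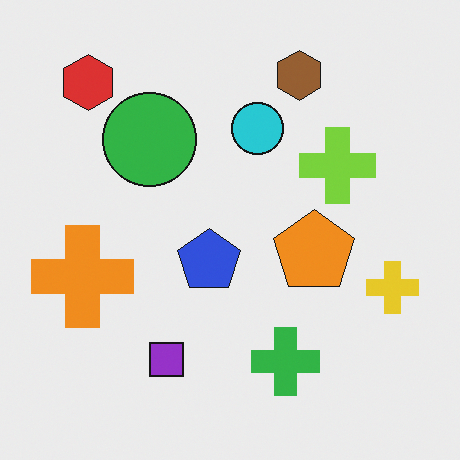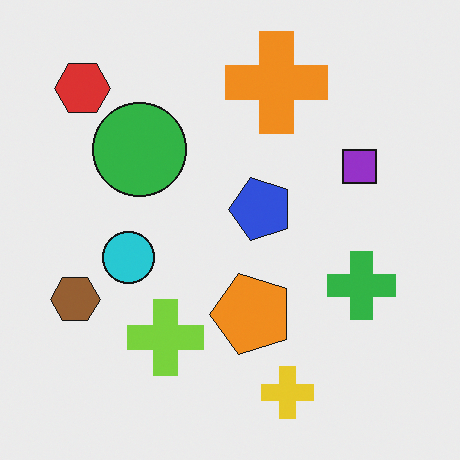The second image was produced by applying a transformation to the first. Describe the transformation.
This is the original image transposed (reflected across the top-left ↔ bottom-right diagonal).

Shapes have swapped their row and column positions — what was in the top-right is now in the bottom-left — a diagonal reflection.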